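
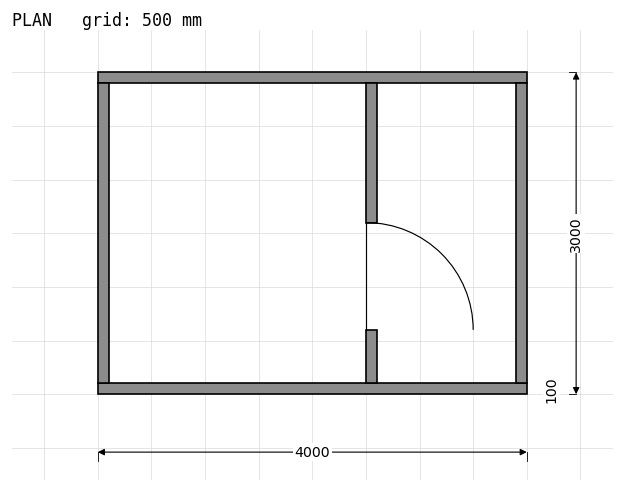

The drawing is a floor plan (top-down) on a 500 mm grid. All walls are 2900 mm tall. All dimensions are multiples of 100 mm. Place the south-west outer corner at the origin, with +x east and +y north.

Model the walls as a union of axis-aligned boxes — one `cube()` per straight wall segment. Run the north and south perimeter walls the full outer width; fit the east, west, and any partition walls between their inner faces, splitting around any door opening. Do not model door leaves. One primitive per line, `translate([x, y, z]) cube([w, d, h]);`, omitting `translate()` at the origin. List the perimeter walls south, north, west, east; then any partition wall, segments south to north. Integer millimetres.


cube([4000, 100, 2900]);
translate([0, 2900, 0]) cube([4000, 100, 2900]);
translate([0, 100, 0]) cube([100, 2800, 2900]);
translate([3900, 100, 0]) cube([100, 2800, 2900]);
translate([2500, 100, 0]) cube([100, 500, 2900]);
translate([2500, 1600, 0]) cube([100, 1300, 2900]);


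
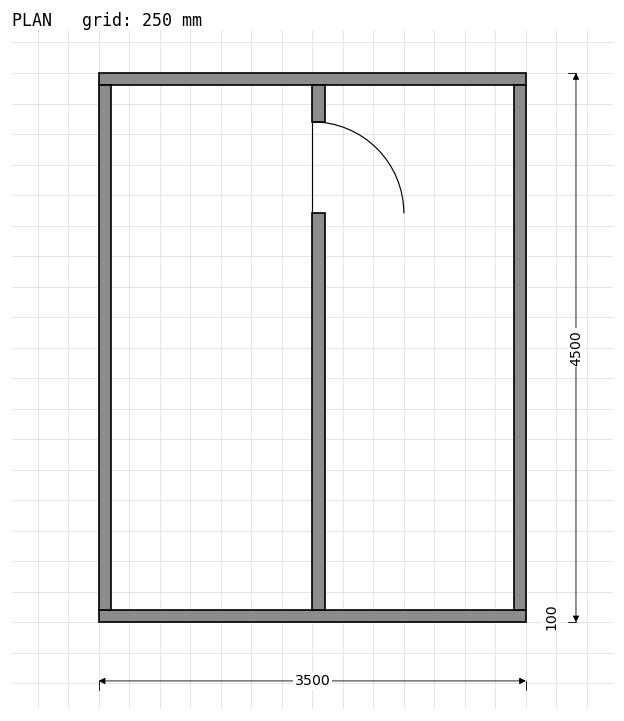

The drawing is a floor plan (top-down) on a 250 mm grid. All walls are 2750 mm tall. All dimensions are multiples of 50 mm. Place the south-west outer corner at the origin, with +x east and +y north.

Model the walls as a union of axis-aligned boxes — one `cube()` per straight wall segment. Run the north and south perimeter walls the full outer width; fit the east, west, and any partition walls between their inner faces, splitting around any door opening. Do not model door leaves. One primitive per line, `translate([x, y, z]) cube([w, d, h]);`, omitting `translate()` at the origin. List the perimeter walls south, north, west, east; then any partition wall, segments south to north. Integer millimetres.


cube([3500, 100, 2750]);
translate([0, 4400, 0]) cube([3500, 100, 2750]);
translate([0, 100, 0]) cube([100, 4300, 2750]);
translate([3400, 100, 0]) cube([100, 4300, 2750]);
translate([1750, 100, 0]) cube([100, 3250, 2750]);
translate([1750, 4100, 0]) cube([100, 300, 2750]);


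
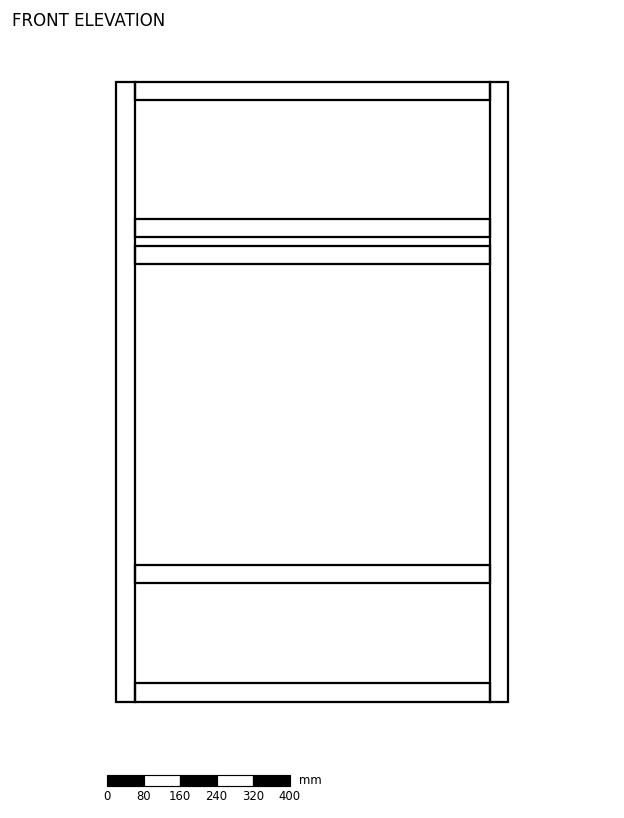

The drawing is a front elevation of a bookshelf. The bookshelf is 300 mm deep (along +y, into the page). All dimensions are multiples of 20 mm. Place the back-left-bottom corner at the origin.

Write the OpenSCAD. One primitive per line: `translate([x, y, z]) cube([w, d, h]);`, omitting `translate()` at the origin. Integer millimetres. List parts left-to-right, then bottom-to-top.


cube([40, 300, 1360]);
translate([40, 0, 0]) cube([780, 300, 40]);
translate([40, 0, 260]) cube([780, 300, 40]);
translate([40, 0, 960]) cube([780, 300, 40]);
translate([40, 0, 1020]) cube([780, 300, 40]);
translate([40, 0, 1320]) cube([780, 300, 40]);
translate([820, 0, 0]) cube([40, 300, 1360]);


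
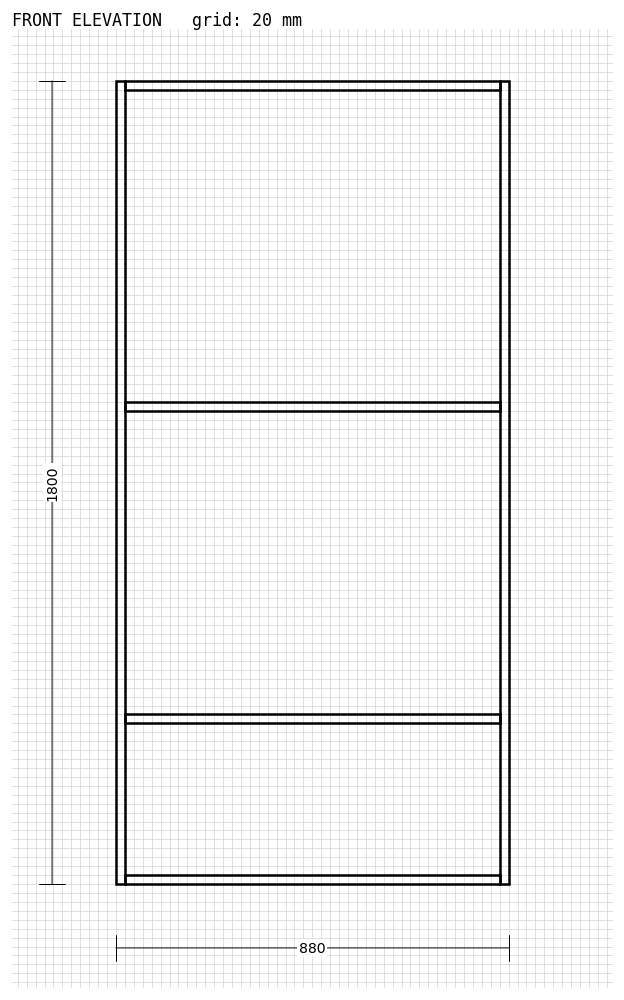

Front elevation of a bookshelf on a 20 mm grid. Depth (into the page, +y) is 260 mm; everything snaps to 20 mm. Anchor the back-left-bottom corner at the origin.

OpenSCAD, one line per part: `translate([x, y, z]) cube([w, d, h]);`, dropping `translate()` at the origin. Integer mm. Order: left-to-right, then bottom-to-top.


cube([20, 260, 1800]);
translate([20, 0, 0]) cube([840, 260, 20]);
translate([20, 0, 360]) cube([840, 260, 20]);
translate([20, 0, 1060]) cube([840, 260, 20]);
translate([20, 0, 1780]) cube([840, 260, 20]);
translate([860, 0, 0]) cube([20, 260, 1800]);


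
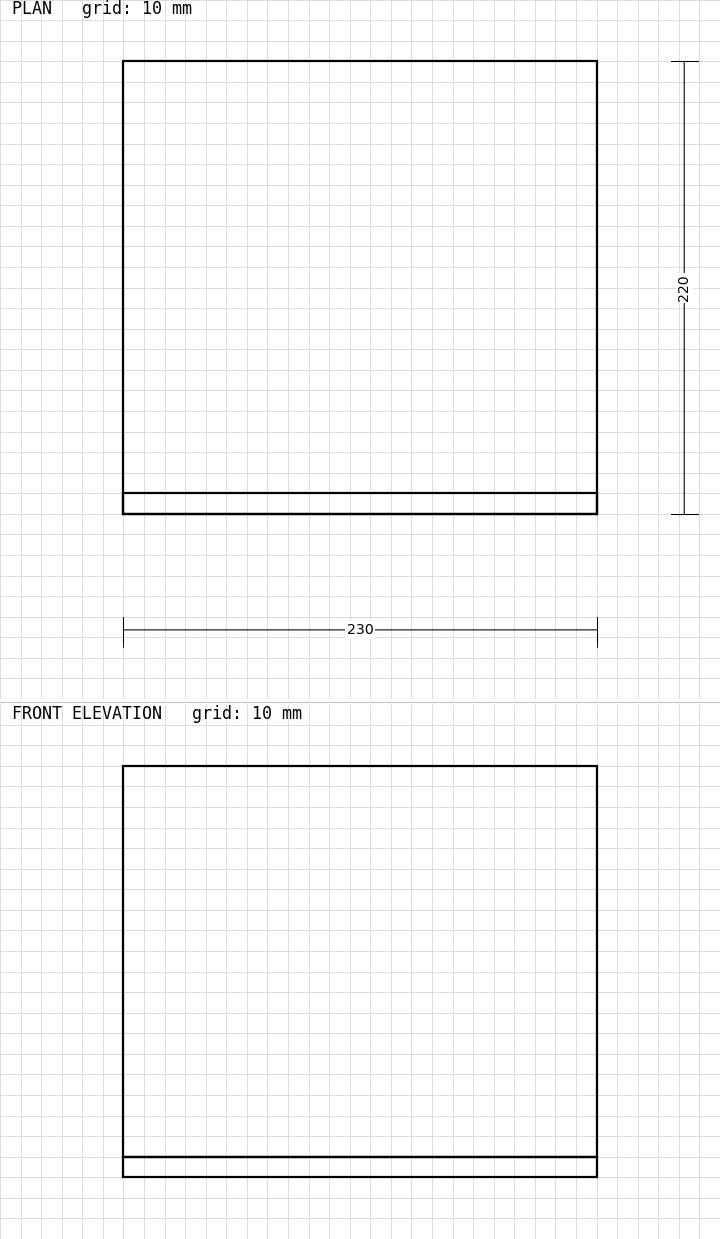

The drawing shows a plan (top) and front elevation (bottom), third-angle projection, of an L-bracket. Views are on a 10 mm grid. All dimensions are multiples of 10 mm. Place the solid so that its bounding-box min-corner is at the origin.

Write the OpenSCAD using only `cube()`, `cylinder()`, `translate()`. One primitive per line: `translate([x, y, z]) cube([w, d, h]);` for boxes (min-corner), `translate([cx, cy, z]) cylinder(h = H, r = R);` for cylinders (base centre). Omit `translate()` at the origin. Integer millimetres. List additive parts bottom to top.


cube([230, 220, 10]);
translate([0, 0, 10]) cube([230, 10, 190]);


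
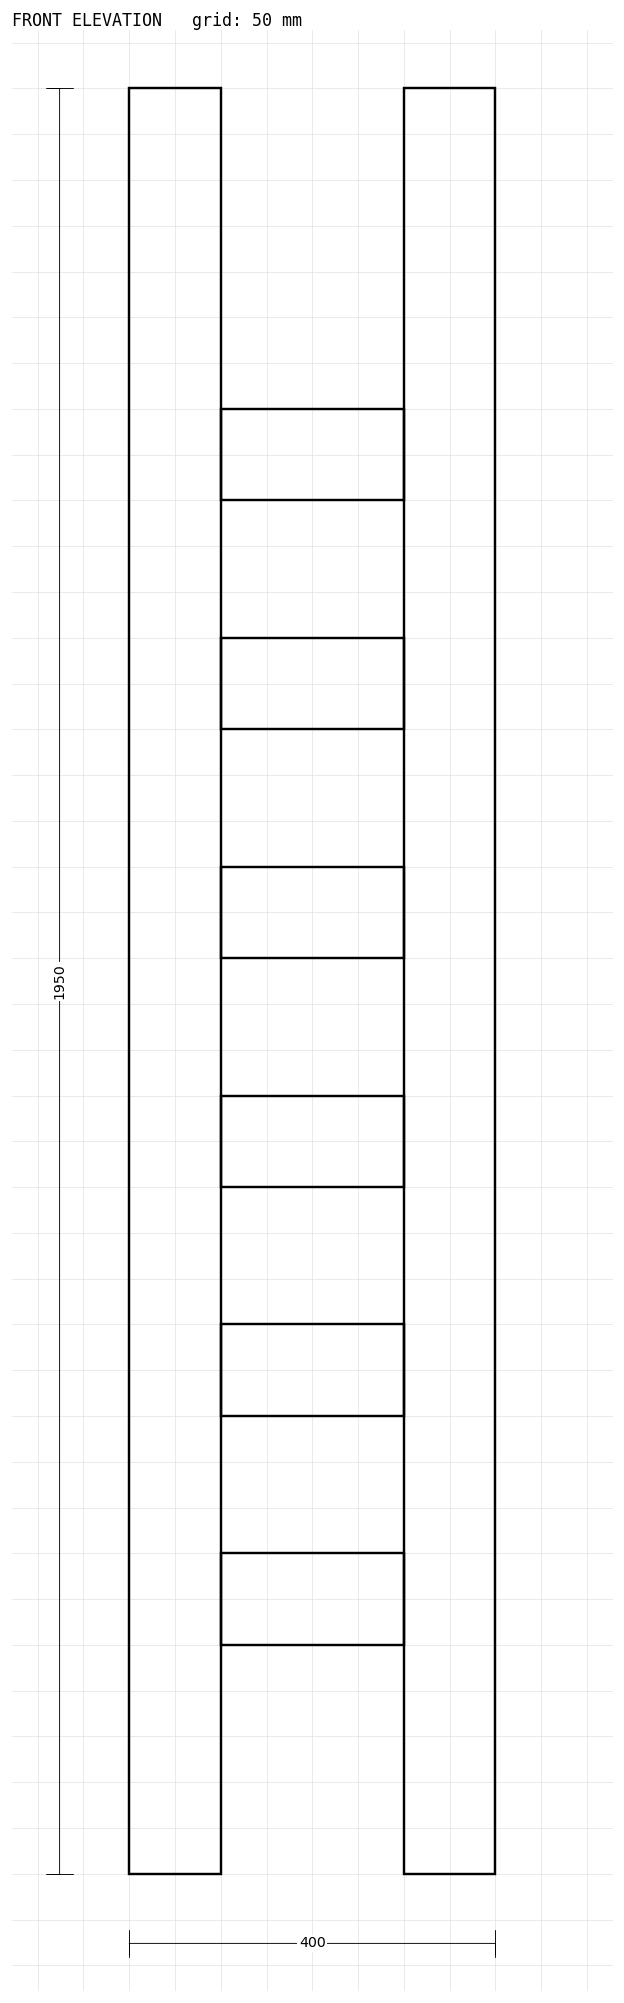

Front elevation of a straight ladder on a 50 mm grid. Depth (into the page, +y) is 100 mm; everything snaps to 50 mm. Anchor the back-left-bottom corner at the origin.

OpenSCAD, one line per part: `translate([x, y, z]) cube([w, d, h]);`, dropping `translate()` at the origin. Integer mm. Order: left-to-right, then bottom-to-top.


cube([100, 100, 1950]);
translate([100, 0, 250]) cube([200, 100, 100]);
translate([100, 0, 500]) cube([200, 100, 100]);
translate([100, 0, 750]) cube([200, 100, 100]);
translate([100, 0, 1000]) cube([200, 100, 100]);
translate([100, 0, 1250]) cube([200, 100, 100]);
translate([100, 0, 1500]) cube([200, 100, 100]);
translate([300, 0, 0]) cube([100, 100, 1950]);


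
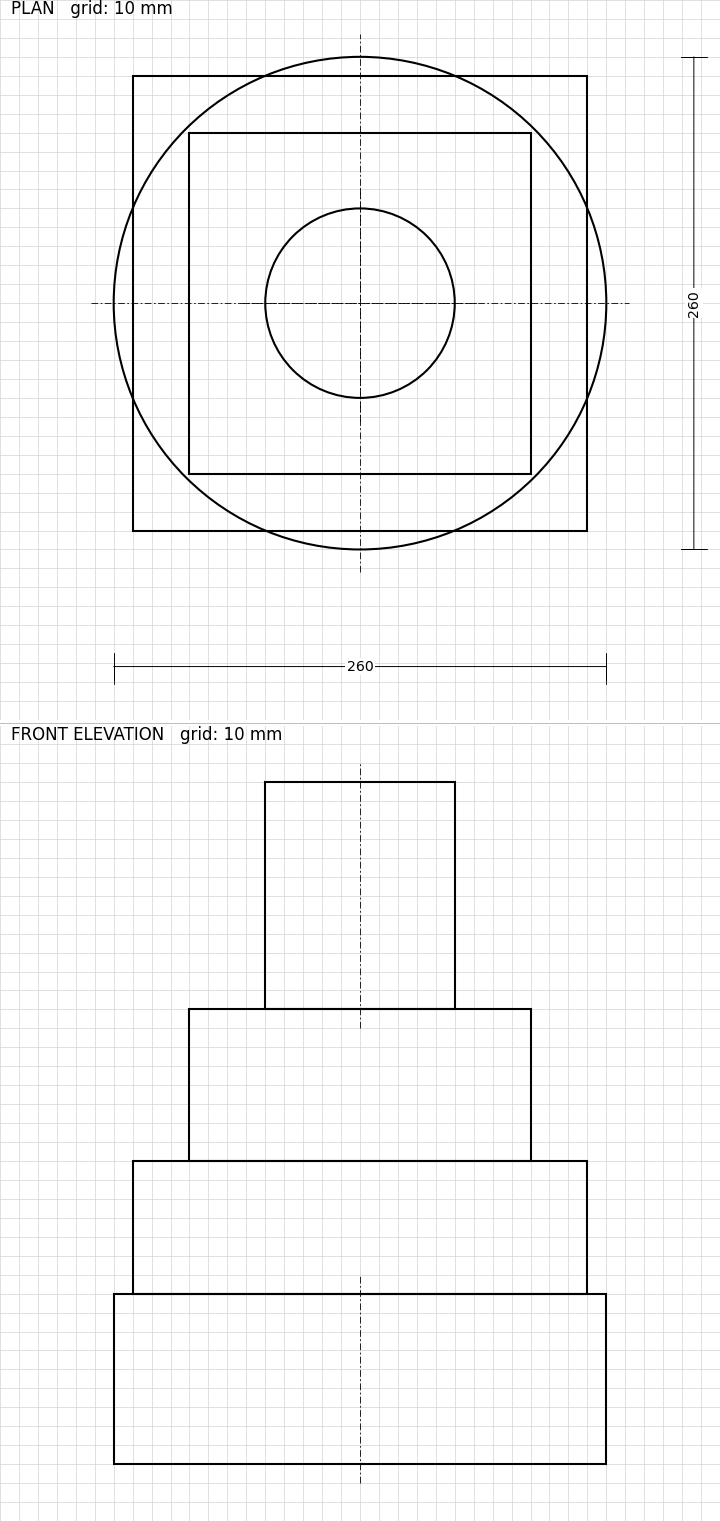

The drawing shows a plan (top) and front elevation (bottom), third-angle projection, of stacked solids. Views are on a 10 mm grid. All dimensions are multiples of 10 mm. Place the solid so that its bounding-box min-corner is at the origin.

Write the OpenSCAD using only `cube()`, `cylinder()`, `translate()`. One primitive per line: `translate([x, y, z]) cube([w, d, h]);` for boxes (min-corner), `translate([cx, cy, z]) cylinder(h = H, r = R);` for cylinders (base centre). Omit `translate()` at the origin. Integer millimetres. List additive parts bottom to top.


translate([130, 130, 0]) cylinder(h = 90, r = 130);
translate([10, 10, 90]) cube([240, 240, 70]);
translate([40, 40, 160]) cube([180, 180, 80]);
translate([130, 130, 240]) cylinder(h = 120, r = 50);


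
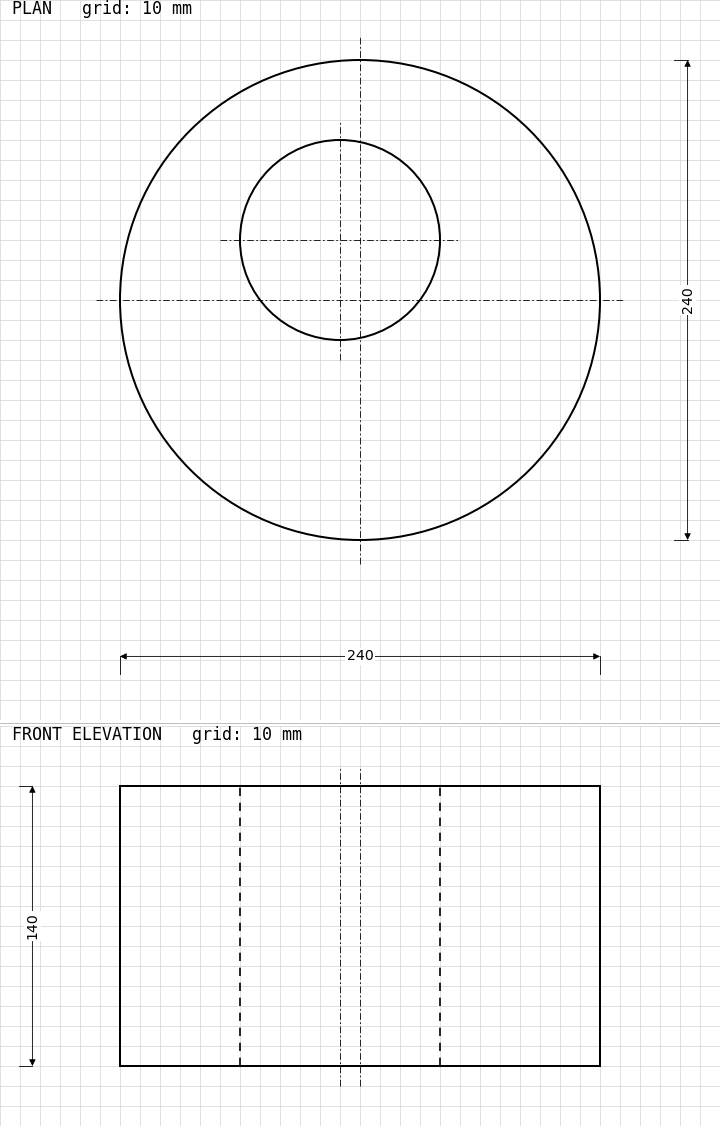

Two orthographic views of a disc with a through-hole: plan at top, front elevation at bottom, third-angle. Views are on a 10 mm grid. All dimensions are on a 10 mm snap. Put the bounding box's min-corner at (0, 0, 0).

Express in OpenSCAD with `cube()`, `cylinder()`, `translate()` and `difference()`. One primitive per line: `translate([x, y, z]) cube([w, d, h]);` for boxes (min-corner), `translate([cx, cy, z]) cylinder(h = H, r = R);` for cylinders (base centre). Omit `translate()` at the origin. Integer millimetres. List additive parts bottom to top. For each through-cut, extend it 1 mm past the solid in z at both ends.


difference() {
  translate([120, 120, 0]) cylinder(h = 140, r = 120);
  translate([110, 150, -1]) cylinder(h = 142, r = 50);
}


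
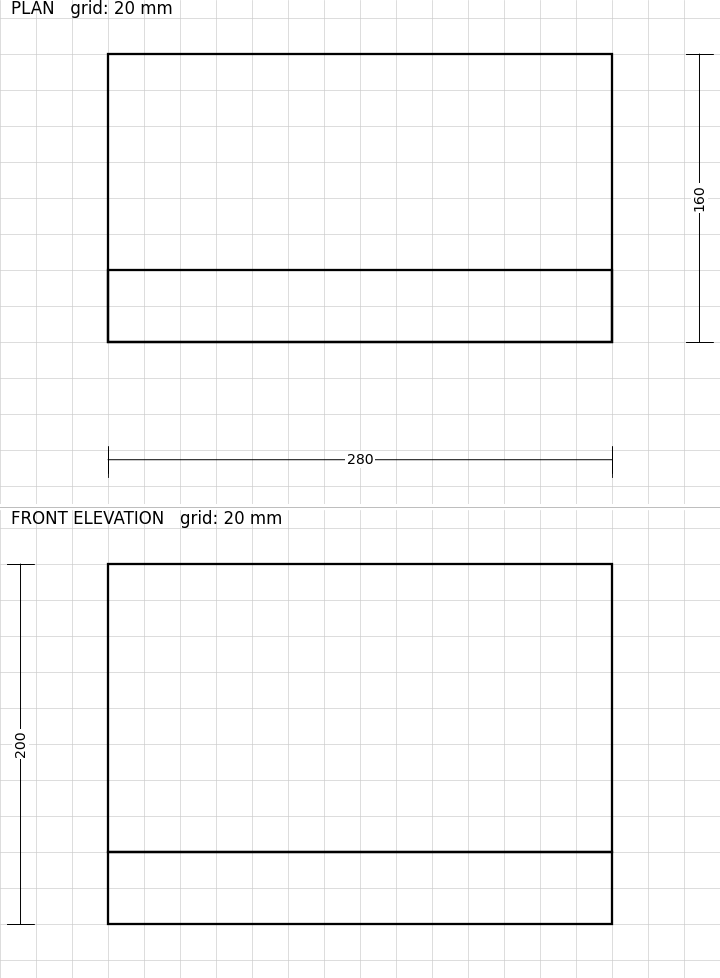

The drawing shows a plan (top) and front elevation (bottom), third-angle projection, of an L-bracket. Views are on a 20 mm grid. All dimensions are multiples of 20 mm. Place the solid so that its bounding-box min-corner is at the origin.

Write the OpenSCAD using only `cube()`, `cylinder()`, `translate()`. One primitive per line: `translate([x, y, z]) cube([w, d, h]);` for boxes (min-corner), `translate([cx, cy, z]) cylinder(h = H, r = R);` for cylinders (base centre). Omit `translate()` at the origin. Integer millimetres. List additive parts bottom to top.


cube([280, 160, 40]);
translate([0, 0, 40]) cube([280, 40, 160]);


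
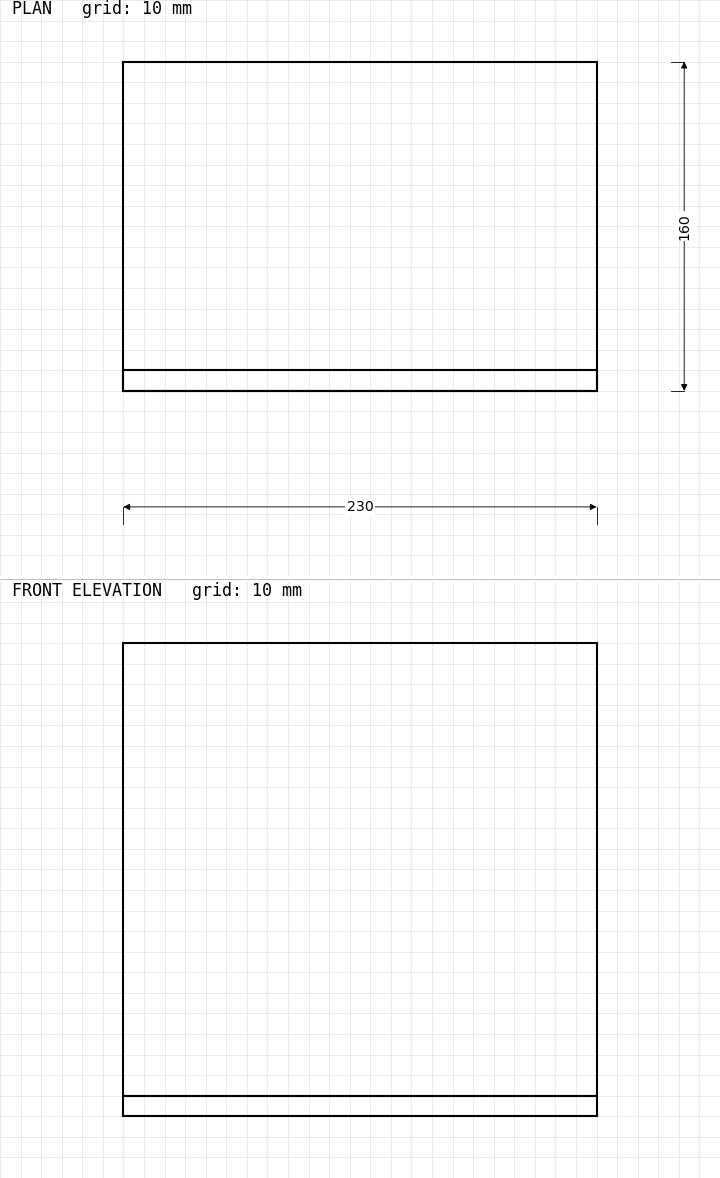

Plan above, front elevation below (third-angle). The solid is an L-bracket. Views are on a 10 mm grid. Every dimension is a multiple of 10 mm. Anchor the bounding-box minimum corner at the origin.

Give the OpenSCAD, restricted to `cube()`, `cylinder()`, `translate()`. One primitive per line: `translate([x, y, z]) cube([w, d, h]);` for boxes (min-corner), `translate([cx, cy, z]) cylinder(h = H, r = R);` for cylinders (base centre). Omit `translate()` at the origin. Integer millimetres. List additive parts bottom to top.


cube([230, 160, 10]);
translate([0, 0, 10]) cube([230, 10, 220]);


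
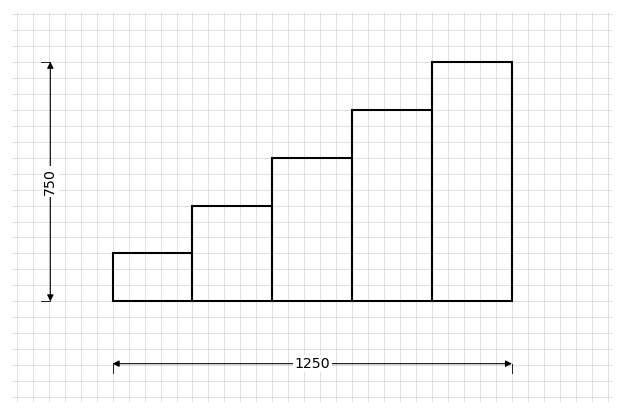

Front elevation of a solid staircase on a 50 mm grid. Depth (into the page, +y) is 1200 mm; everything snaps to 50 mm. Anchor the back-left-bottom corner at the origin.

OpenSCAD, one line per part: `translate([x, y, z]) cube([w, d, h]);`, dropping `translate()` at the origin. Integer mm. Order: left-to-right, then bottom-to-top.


cube([250, 1200, 150]);
translate([250, 0, 0]) cube([250, 1200, 300]);
translate([500, 0, 0]) cube([250, 1200, 450]);
translate([750, 0, 0]) cube([250, 1200, 600]);
translate([1000, 0, 0]) cube([250, 1200, 750]);


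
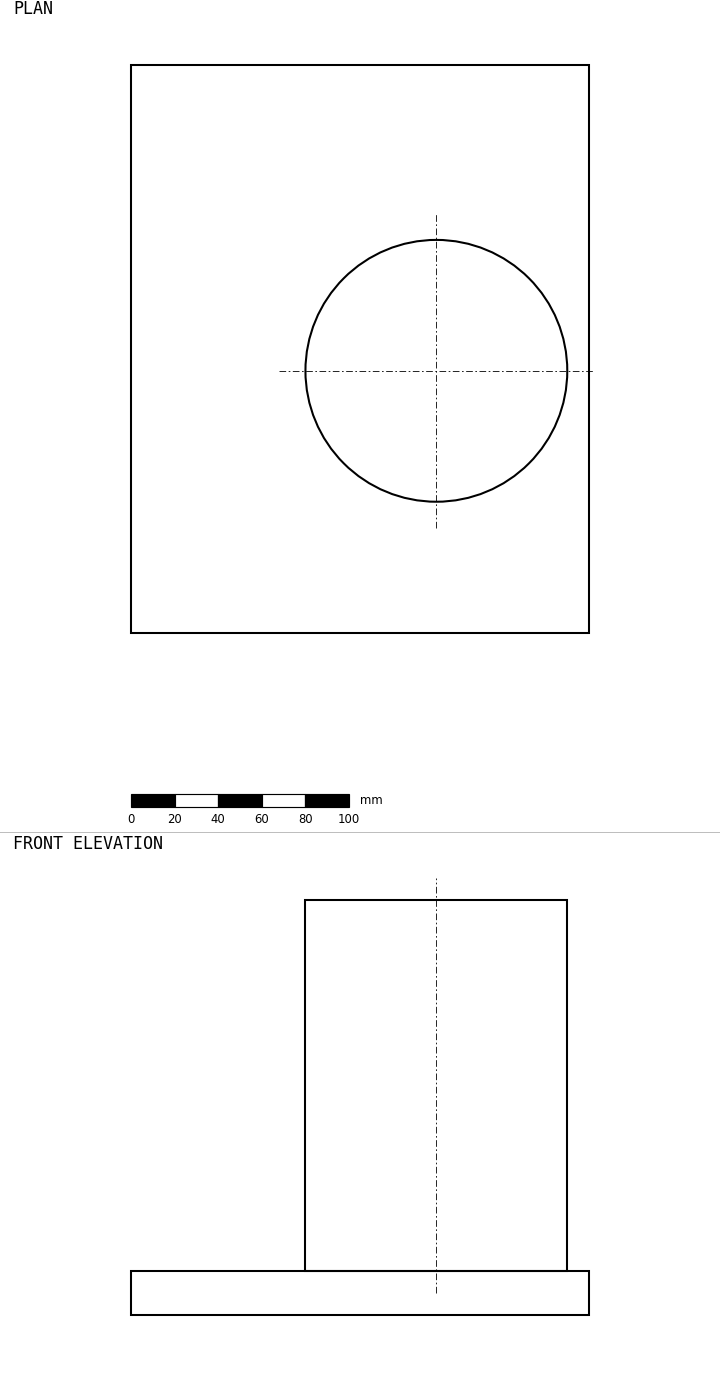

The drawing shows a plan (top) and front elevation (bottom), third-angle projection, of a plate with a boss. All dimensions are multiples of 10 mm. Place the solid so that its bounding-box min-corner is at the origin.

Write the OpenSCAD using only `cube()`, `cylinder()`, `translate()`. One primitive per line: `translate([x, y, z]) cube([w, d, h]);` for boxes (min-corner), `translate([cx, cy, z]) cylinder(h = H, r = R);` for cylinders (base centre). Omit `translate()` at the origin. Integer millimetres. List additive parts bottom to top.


cube([210, 260, 20]);
translate([140, 120, 20]) cylinder(h = 170, r = 60);


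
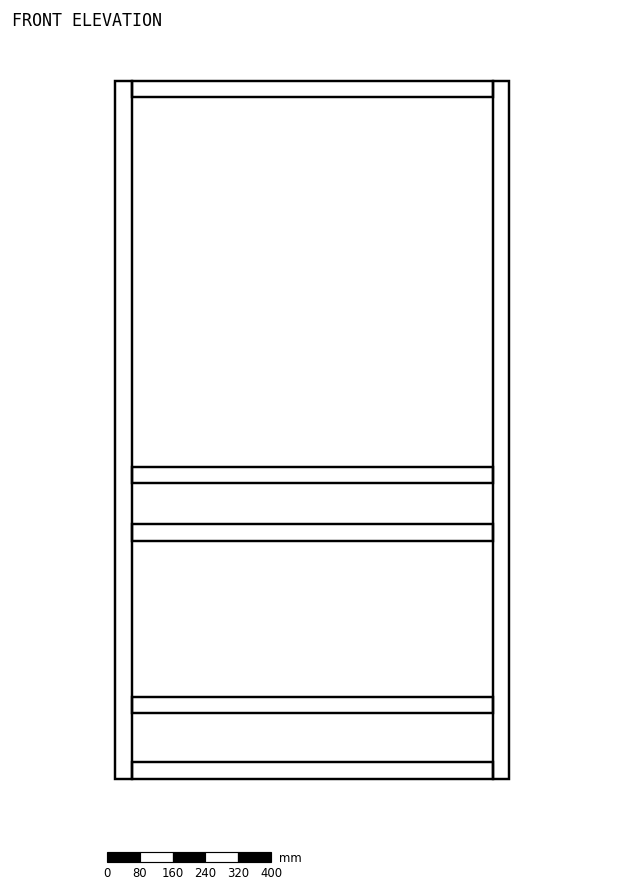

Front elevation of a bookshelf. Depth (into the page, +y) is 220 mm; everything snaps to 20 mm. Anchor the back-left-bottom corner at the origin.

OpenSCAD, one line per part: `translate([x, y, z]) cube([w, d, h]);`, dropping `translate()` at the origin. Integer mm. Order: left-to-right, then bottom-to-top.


cube([40, 220, 1700]);
translate([40, 0, 0]) cube([880, 220, 40]);
translate([40, 0, 160]) cube([880, 220, 40]);
translate([40, 0, 580]) cube([880, 220, 40]);
translate([40, 0, 720]) cube([880, 220, 40]);
translate([40, 0, 1660]) cube([880, 220, 40]);
translate([920, 0, 0]) cube([40, 220, 1700]);


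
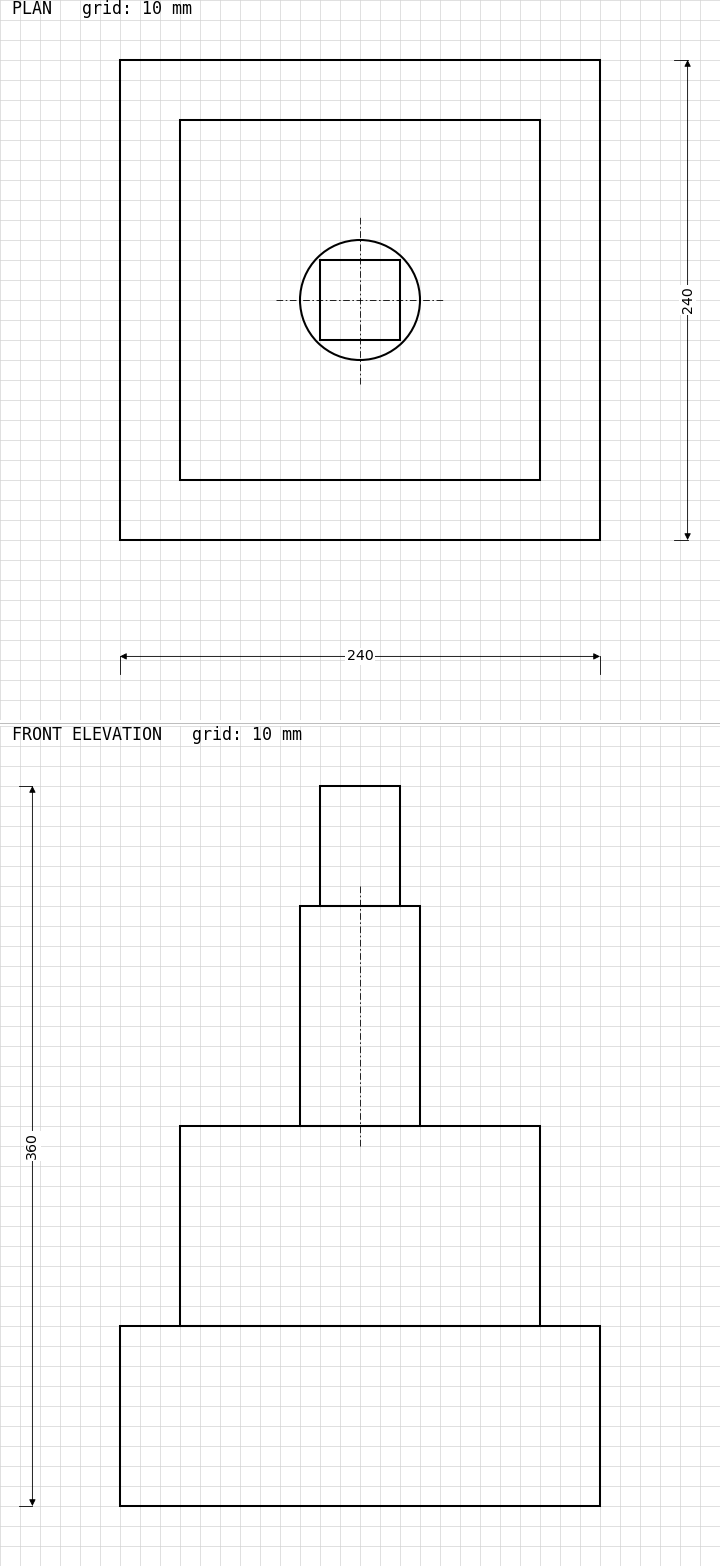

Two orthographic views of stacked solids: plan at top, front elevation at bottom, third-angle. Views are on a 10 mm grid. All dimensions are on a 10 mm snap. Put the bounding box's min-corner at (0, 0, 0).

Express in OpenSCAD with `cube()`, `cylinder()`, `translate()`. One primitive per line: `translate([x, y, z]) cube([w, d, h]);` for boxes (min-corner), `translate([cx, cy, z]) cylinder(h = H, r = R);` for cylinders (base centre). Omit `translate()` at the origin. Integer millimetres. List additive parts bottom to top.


cube([240, 240, 90]);
translate([30, 30, 90]) cube([180, 180, 100]);
translate([120, 120, 190]) cylinder(h = 110, r = 30);
translate([100, 100, 300]) cube([40, 40, 60]);


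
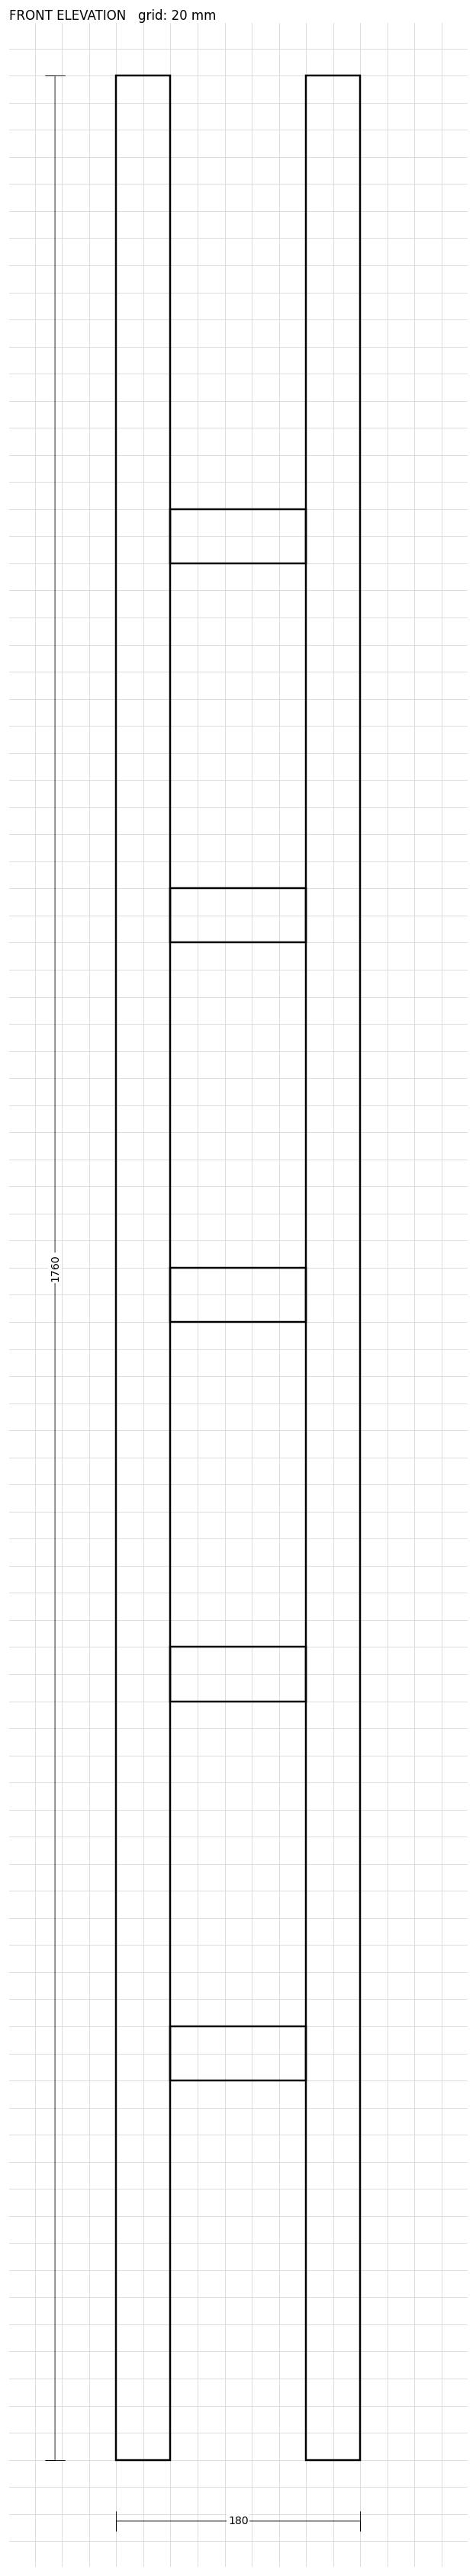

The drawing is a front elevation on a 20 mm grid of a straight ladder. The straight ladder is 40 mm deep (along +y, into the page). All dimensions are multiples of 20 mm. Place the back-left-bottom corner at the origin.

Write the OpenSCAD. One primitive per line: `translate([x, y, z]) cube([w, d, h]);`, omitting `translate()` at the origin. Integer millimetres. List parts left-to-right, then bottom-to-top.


cube([40, 40, 1760]);
translate([40, 0, 280]) cube([100, 40, 40]);
translate([40, 0, 560]) cube([100, 40, 40]);
translate([40, 0, 840]) cube([100, 40, 40]);
translate([40, 0, 1120]) cube([100, 40, 40]);
translate([40, 0, 1400]) cube([100, 40, 40]);
translate([140, 0, 0]) cube([40, 40, 1760]);


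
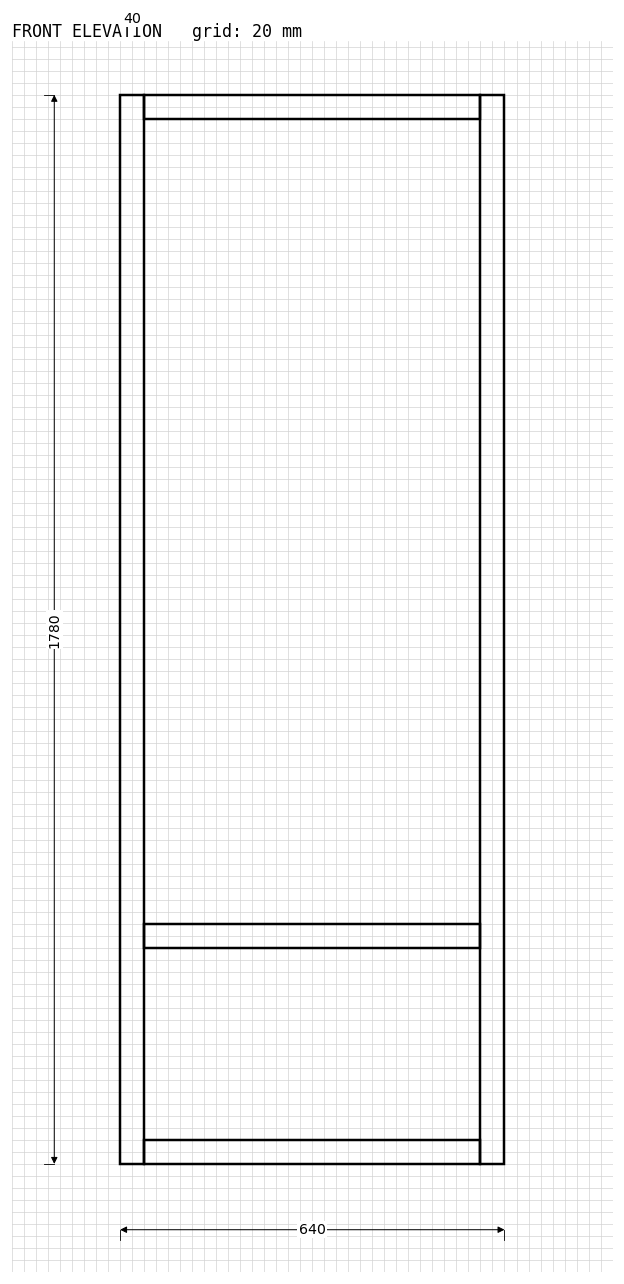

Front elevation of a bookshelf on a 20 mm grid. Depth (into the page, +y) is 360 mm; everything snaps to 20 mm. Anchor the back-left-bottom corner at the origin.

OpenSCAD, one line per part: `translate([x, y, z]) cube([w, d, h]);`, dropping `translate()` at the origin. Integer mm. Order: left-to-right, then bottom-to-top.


cube([40, 360, 1780]);
translate([40, 0, 0]) cube([560, 360, 40]);
translate([40, 0, 360]) cube([560, 360, 40]);
translate([40, 0, 1740]) cube([560, 360, 40]);
translate([600, 0, 0]) cube([40, 360, 1780]);


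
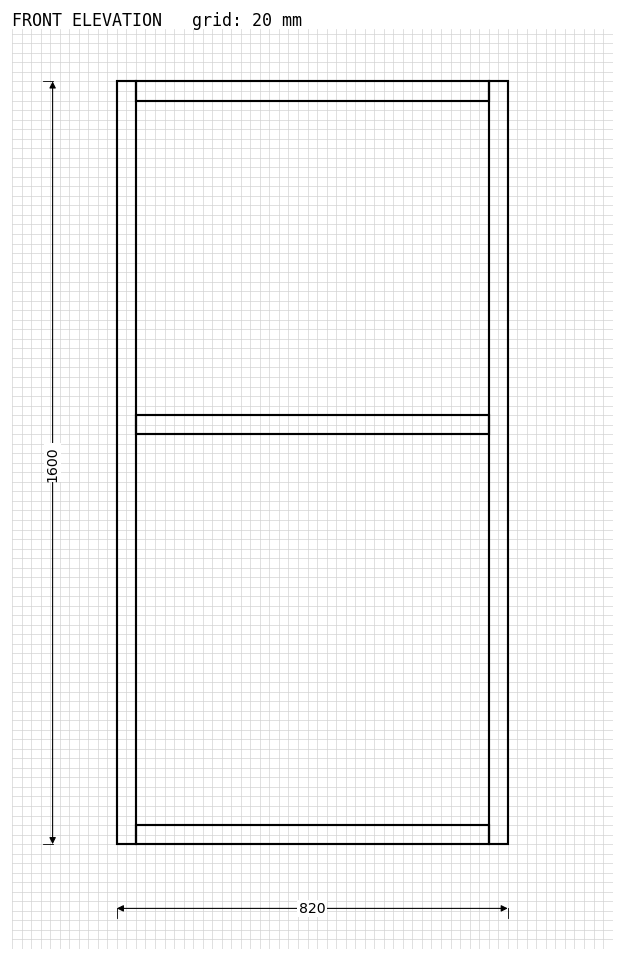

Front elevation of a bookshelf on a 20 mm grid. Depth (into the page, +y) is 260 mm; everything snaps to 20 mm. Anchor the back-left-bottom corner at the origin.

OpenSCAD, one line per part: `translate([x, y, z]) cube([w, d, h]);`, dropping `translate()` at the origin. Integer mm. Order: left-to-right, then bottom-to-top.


cube([40, 260, 1600]);
translate([40, 0, 0]) cube([740, 260, 40]);
translate([40, 0, 860]) cube([740, 260, 40]);
translate([40, 0, 1560]) cube([740, 260, 40]);
translate([780, 0, 0]) cube([40, 260, 1600]);


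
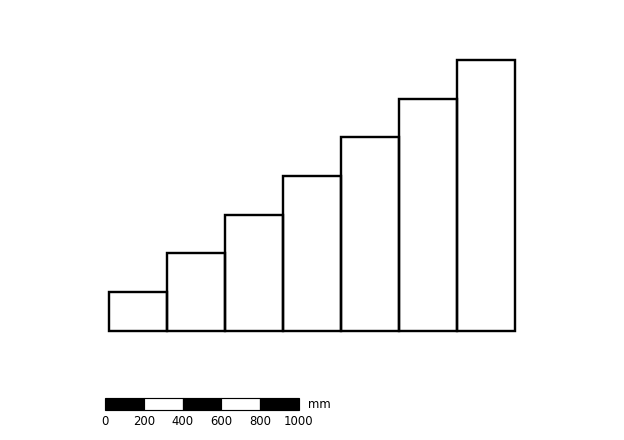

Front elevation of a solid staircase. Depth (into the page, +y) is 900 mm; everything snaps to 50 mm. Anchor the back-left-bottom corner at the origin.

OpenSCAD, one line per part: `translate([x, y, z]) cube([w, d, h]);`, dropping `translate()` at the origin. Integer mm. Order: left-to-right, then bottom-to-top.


cube([300, 900, 200]);
translate([300, 0, 0]) cube([300, 900, 400]);
translate([600, 0, 0]) cube([300, 900, 600]);
translate([900, 0, 0]) cube([300, 900, 800]);
translate([1200, 0, 0]) cube([300, 900, 1000]);
translate([1500, 0, 0]) cube([300, 900, 1200]);
translate([1800, 0, 0]) cube([300, 900, 1400]);


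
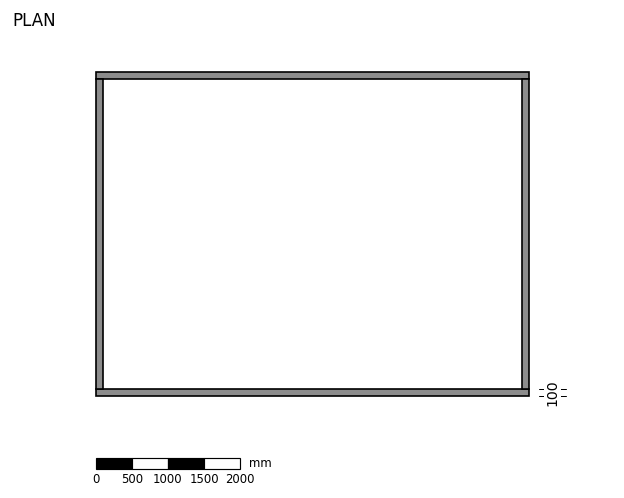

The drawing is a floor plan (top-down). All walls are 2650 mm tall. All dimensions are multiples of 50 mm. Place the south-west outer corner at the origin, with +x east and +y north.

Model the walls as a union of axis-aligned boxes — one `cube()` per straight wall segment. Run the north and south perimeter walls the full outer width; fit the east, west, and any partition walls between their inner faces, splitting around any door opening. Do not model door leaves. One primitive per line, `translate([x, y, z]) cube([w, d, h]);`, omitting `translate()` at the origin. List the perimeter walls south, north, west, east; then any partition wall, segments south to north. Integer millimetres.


cube([6000, 100, 2650]);
translate([0, 4400, 0]) cube([6000, 100, 2650]);
translate([0, 100, 0]) cube([100, 4300, 2650]);
translate([5900, 100, 0]) cube([100, 4300, 2650]);


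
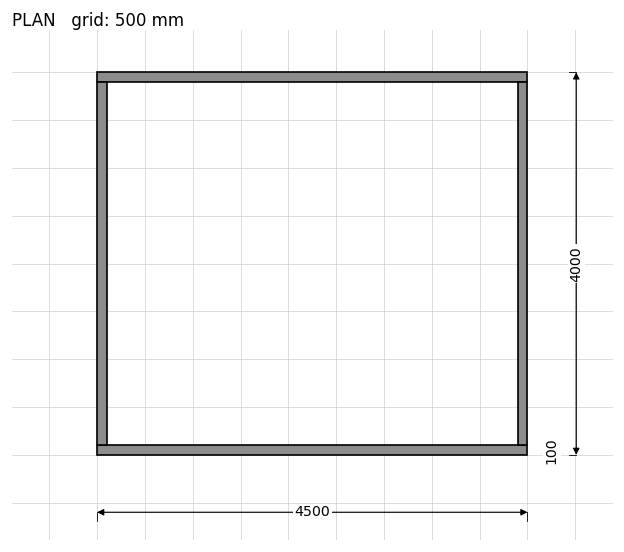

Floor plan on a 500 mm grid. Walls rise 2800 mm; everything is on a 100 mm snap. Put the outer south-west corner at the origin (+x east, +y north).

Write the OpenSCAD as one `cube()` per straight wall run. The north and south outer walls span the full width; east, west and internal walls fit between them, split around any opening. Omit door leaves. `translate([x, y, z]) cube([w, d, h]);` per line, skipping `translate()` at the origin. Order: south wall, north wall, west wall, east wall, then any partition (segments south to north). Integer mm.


cube([4500, 100, 2800]);
translate([0, 3900, 0]) cube([4500, 100, 2800]);
translate([0, 100, 0]) cube([100, 3800, 2800]);
translate([4400, 100, 0]) cube([100, 3800, 2800]);


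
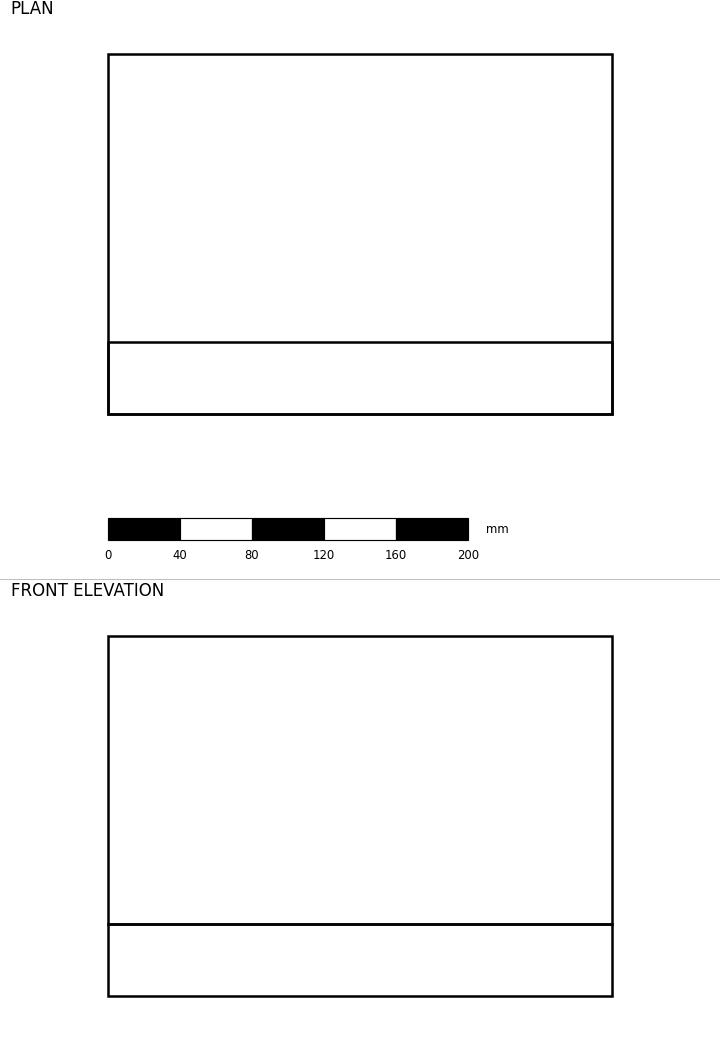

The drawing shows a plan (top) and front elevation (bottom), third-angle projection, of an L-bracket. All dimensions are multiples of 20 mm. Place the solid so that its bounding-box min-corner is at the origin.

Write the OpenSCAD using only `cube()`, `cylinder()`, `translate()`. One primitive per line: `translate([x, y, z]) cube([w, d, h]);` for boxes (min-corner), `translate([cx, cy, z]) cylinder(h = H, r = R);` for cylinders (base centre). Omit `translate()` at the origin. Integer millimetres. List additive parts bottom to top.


cube([280, 200, 40]);
translate([0, 0, 40]) cube([280, 40, 160]);


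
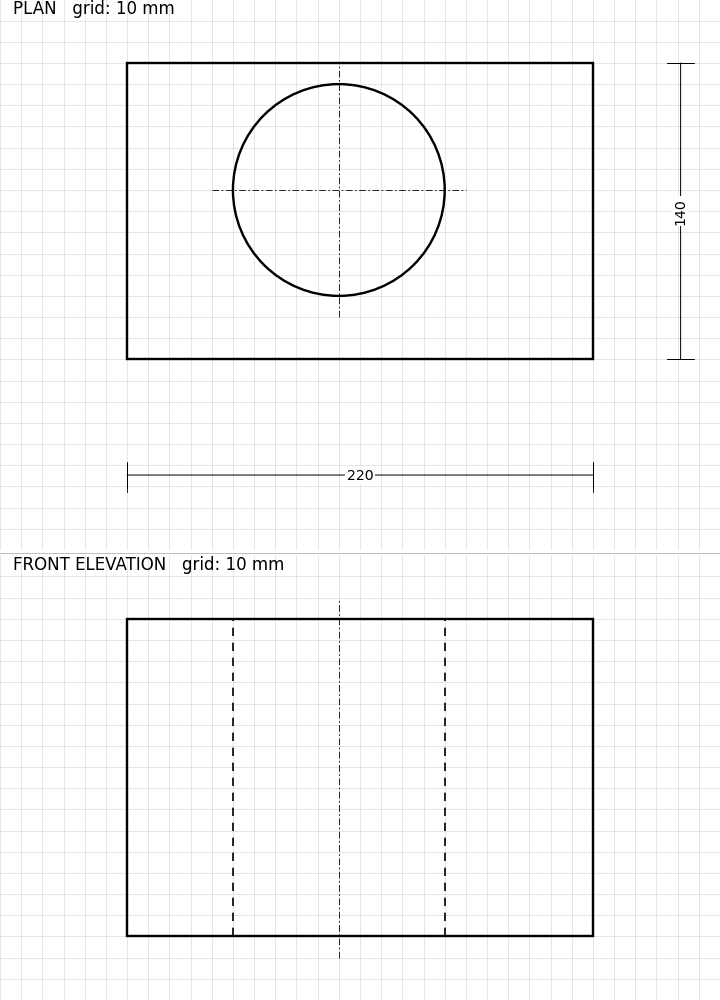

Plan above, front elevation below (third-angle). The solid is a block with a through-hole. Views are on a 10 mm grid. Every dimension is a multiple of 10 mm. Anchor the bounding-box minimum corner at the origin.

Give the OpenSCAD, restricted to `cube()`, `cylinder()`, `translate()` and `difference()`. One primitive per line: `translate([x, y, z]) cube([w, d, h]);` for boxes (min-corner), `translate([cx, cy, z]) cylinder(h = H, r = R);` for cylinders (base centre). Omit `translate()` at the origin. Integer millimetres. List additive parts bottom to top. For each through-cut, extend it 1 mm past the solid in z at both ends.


difference() {
  cube([220, 140, 150]);
  translate([100, 80, -1]) cylinder(h = 152, r = 50);
}


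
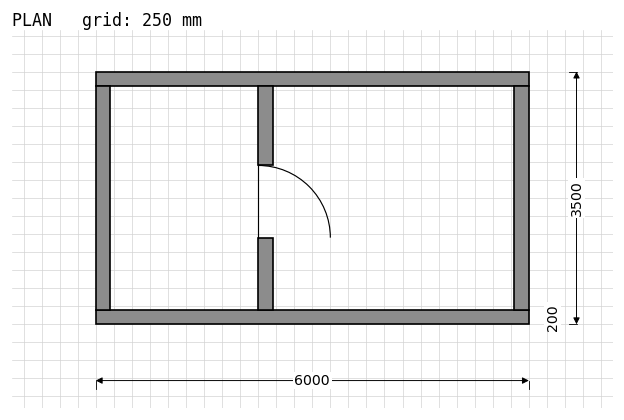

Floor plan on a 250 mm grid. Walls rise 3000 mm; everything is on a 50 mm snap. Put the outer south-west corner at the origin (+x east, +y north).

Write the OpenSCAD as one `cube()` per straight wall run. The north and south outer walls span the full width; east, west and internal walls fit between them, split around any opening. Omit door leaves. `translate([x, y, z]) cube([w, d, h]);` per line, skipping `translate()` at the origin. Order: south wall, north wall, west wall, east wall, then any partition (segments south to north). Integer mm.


cube([6000, 200, 3000]);
translate([0, 3300, 0]) cube([6000, 200, 3000]);
translate([0, 200, 0]) cube([200, 3100, 3000]);
translate([5800, 200, 0]) cube([200, 3100, 3000]);
translate([2250, 200, 0]) cube([200, 1000, 3000]);
translate([2250, 2200, 0]) cube([200, 1100, 3000]);


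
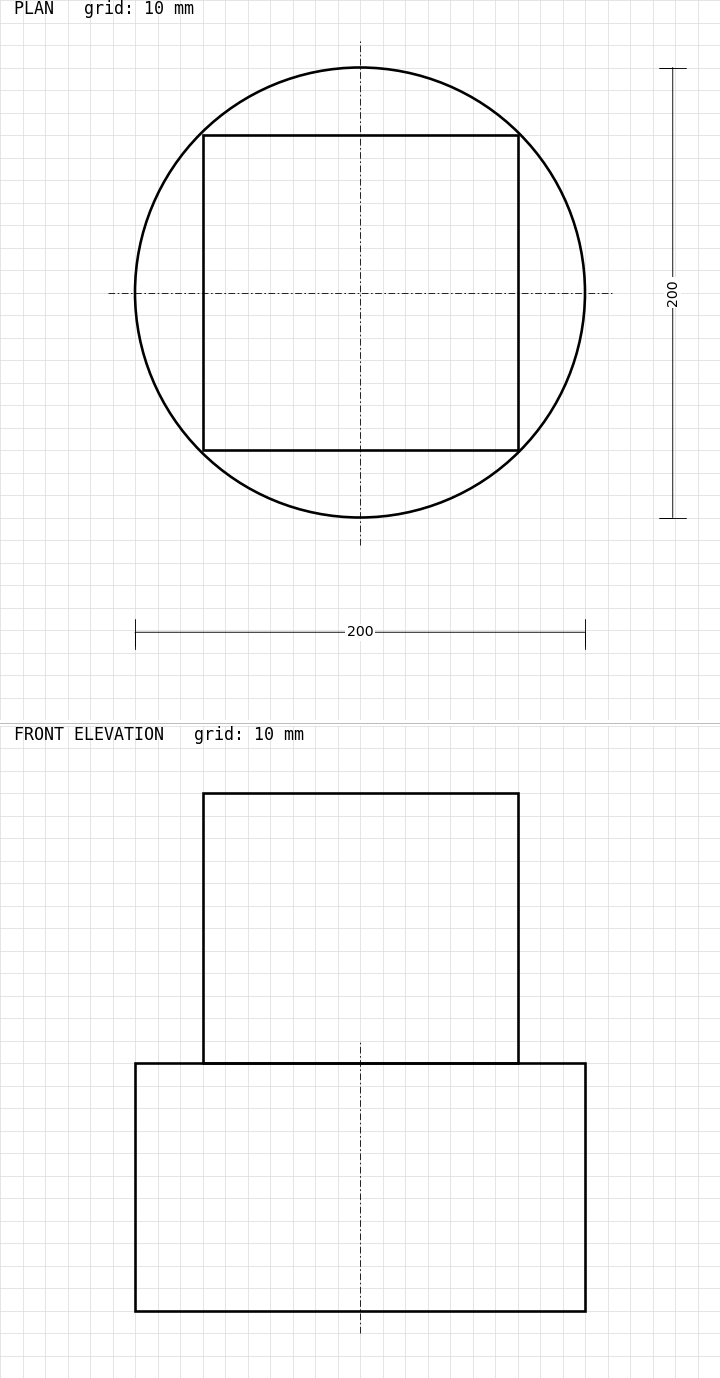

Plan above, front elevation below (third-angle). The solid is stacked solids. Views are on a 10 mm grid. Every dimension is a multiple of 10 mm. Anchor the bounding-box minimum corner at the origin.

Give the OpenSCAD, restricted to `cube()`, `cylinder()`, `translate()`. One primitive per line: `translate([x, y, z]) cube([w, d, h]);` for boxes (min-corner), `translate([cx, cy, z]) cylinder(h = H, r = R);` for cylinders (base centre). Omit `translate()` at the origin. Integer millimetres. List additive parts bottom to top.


translate([100, 100, 0]) cylinder(h = 110, r = 100);
translate([30, 30, 110]) cube([140, 140, 120]);


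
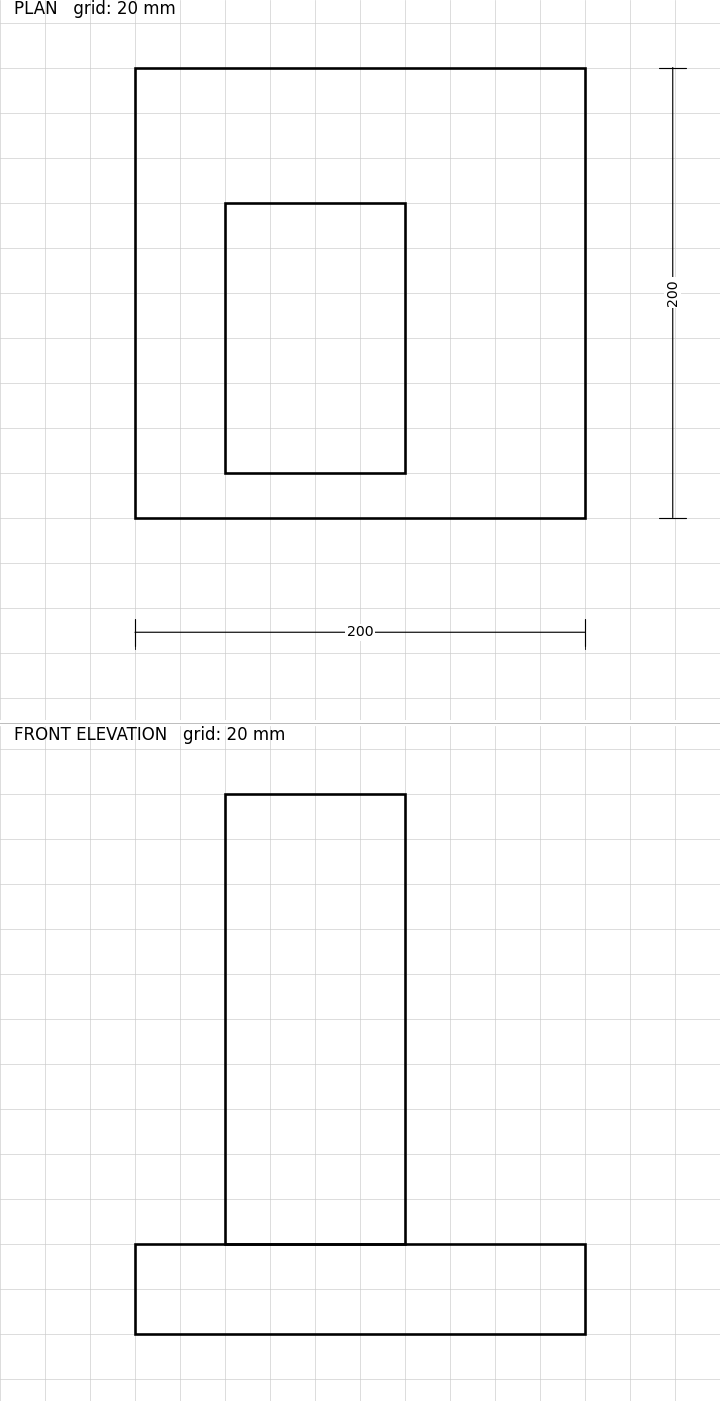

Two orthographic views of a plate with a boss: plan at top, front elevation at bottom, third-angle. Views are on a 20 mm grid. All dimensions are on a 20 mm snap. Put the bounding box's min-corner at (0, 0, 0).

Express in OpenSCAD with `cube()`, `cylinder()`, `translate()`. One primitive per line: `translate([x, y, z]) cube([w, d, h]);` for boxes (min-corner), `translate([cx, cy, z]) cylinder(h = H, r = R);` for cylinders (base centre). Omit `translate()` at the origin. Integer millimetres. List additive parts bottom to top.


cube([200, 200, 40]);
translate([40, 20, 40]) cube([80, 120, 200]);


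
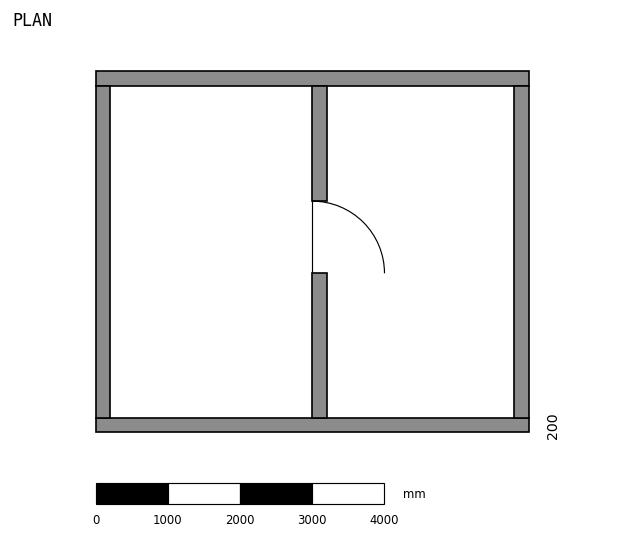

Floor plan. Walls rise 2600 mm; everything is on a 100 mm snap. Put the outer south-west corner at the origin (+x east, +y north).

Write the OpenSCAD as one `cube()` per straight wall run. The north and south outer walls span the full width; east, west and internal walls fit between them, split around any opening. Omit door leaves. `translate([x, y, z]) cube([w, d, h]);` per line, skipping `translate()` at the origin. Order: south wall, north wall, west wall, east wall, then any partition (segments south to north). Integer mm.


cube([6000, 200, 2600]);
translate([0, 4800, 0]) cube([6000, 200, 2600]);
translate([0, 200, 0]) cube([200, 4600, 2600]);
translate([5800, 200, 0]) cube([200, 4600, 2600]);
translate([3000, 200, 0]) cube([200, 2000, 2600]);
translate([3000, 3200, 0]) cube([200, 1600, 2600]);


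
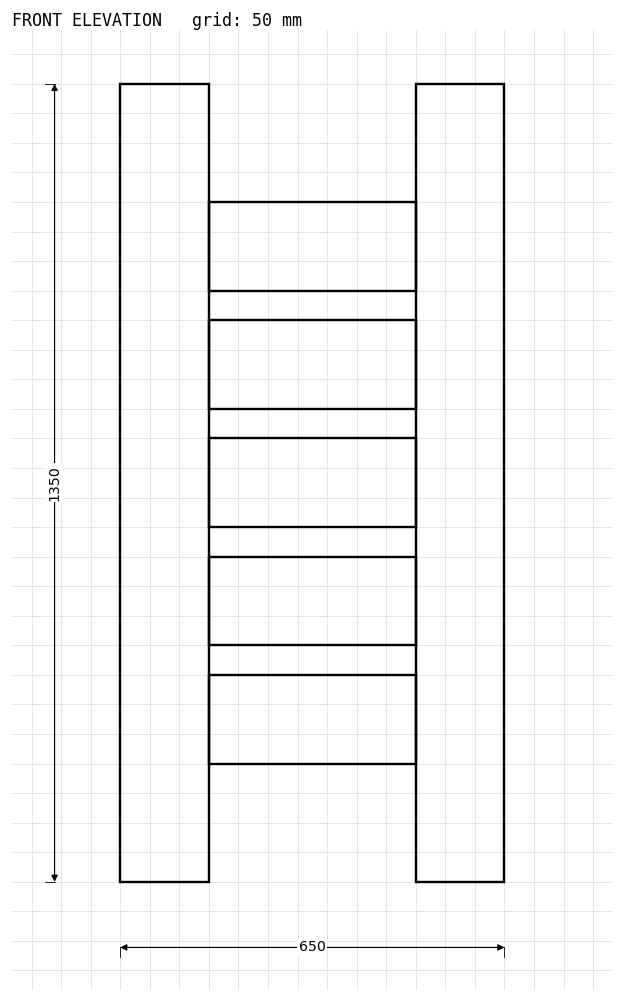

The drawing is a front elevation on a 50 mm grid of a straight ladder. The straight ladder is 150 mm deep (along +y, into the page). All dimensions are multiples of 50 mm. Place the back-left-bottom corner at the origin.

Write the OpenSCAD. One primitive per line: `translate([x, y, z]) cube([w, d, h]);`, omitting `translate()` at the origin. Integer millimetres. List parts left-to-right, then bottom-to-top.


cube([150, 150, 1350]);
translate([150, 0, 200]) cube([350, 150, 150]);
translate([150, 0, 400]) cube([350, 150, 150]);
translate([150, 0, 600]) cube([350, 150, 150]);
translate([150, 0, 800]) cube([350, 150, 150]);
translate([150, 0, 1000]) cube([350, 150, 150]);
translate([500, 0, 0]) cube([150, 150, 1350]);


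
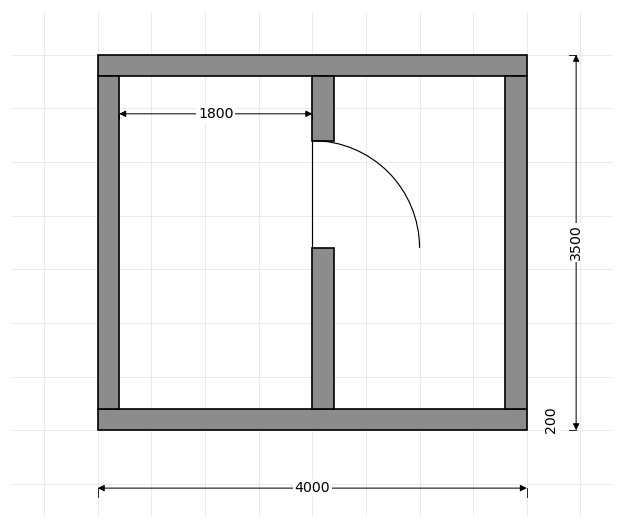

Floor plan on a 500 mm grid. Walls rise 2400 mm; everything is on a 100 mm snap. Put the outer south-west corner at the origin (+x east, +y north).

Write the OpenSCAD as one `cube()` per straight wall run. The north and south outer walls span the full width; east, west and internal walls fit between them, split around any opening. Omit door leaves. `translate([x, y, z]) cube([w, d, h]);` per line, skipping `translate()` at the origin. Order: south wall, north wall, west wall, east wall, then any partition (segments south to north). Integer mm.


cube([4000, 200, 2400]);
translate([0, 3300, 0]) cube([4000, 200, 2400]);
translate([0, 200, 0]) cube([200, 3100, 2400]);
translate([3800, 200, 0]) cube([200, 3100, 2400]);
translate([2000, 200, 0]) cube([200, 1500, 2400]);
translate([2000, 2700, 0]) cube([200, 600, 2400]);


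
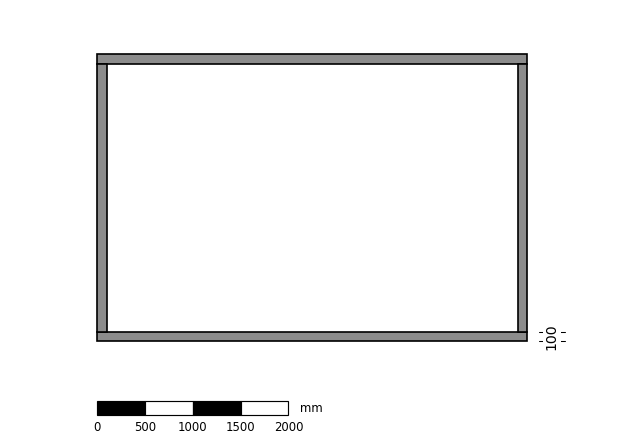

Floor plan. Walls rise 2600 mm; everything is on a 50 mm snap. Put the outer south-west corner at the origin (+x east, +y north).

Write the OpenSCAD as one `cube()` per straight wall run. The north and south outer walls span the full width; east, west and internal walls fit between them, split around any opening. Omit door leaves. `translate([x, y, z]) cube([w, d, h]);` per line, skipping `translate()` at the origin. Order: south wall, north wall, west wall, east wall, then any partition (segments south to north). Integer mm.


cube([4500, 100, 2600]);
translate([0, 2900, 0]) cube([4500, 100, 2600]);
translate([0, 100, 0]) cube([100, 2800, 2600]);
translate([4400, 100, 0]) cube([100, 2800, 2600]);


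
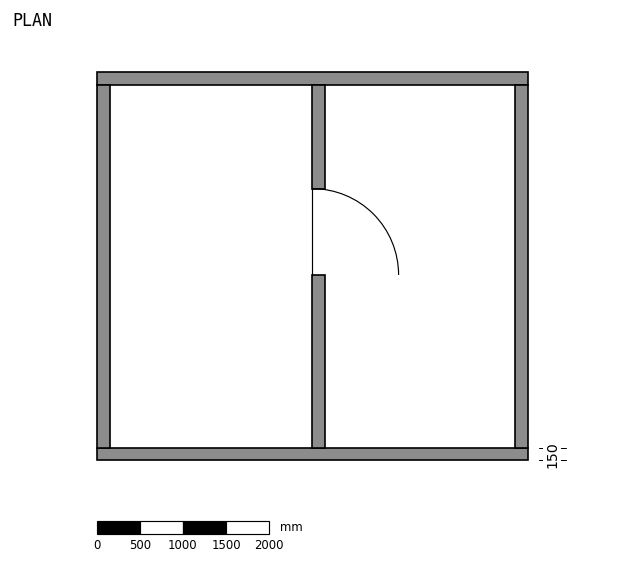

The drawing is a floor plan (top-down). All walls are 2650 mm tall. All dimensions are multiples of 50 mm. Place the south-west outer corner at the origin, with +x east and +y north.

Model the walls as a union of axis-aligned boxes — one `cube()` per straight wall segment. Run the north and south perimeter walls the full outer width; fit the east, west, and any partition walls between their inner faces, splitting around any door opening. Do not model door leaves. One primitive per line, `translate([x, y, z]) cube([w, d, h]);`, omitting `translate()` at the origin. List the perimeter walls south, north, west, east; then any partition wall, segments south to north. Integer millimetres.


cube([5000, 150, 2650]);
translate([0, 4350, 0]) cube([5000, 150, 2650]);
translate([0, 150, 0]) cube([150, 4200, 2650]);
translate([4850, 150, 0]) cube([150, 4200, 2650]);
translate([2500, 150, 0]) cube([150, 2000, 2650]);
translate([2500, 3150, 0]) cube([150, 1200, 2650]);


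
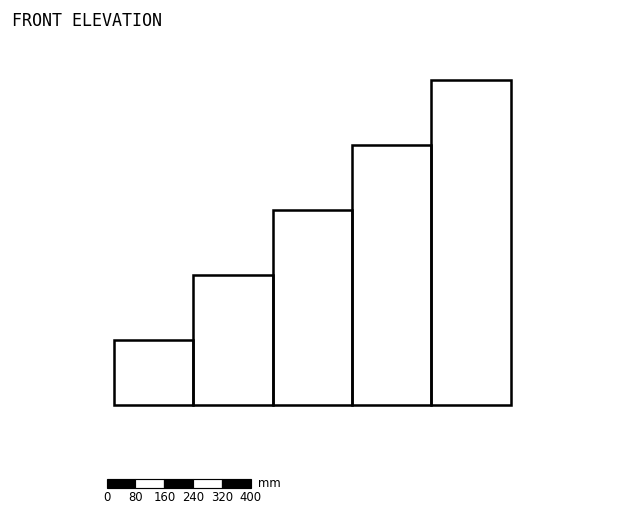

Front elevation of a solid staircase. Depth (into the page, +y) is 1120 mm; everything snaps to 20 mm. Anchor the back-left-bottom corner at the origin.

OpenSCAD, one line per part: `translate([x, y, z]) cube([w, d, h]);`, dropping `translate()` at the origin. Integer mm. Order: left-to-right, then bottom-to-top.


cube([220, 1120, 180]);
translate([220, 0, 0]) cube([220, 1120, 360]);
translate([440, 0, 0]) cube([220, 1120, 540]);
translate([660, 0, 0]) cube([220, 1120, 720]);
translate([880, 0, 0]) cube([220, 1120, 900]);


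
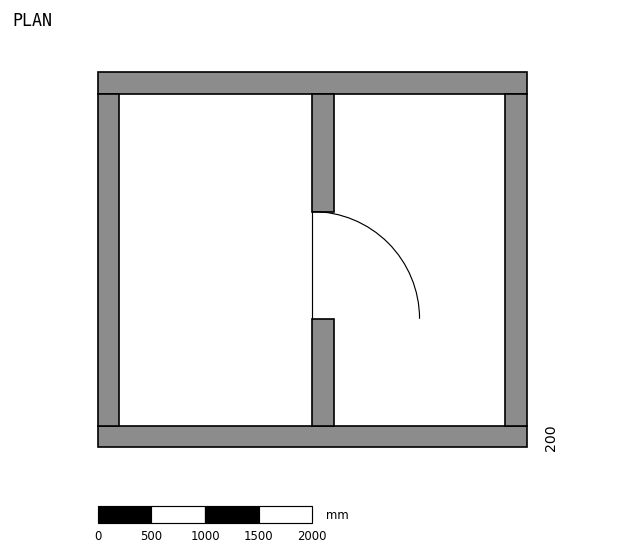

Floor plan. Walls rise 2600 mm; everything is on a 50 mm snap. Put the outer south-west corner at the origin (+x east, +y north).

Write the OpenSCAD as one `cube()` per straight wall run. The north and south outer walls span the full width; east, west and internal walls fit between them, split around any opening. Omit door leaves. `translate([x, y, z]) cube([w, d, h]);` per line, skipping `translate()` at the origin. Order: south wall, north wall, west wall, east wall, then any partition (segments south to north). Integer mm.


cube([4000, 200, 2600]);
translate([0, 3300, 0]) cube([4000, 200, 2600]);
translate([0, 200, 0]) cube([200, 3100, 2600]);
translate([3800, 200, 0]) cube([200, 3100, 2600]);
translate([2000, 200, 0]) cube([200, 1000, 2600]);
translate([2000, 2200, 0]) cube([200, 1100, 2600]);


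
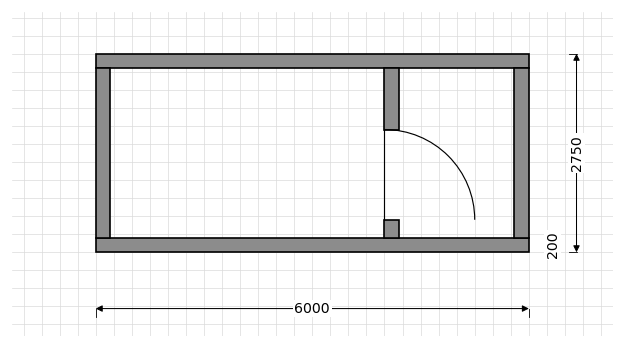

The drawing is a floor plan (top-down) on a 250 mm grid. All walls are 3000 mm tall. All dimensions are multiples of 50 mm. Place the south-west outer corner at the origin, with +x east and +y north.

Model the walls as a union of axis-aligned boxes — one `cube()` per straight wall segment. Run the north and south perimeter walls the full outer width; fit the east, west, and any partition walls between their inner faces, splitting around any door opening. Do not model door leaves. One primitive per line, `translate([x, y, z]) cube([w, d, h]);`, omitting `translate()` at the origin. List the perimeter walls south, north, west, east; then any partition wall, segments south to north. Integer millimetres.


cube([6000, 200, 3000]);
translate([0, 2550, 0]) cube([6000, 200, 3000]);
translate([0, 200, 0]) cube([200, 2350, 3000]);
translate([5800, 200, 0]) cube([200, 2350, 3000]);
translate([4000, 200, 0]) cube([200, 250, 3000]);
translate([4000, 1700, 0]) cube([200, 850, 3000]);


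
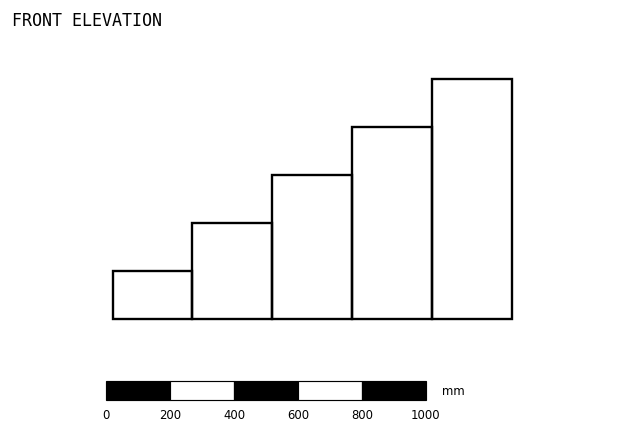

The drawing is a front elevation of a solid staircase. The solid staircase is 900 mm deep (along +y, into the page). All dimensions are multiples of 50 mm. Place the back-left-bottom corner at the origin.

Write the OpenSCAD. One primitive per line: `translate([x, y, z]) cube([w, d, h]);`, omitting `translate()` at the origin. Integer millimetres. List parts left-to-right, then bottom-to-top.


cube([250, 900, 150]);
translate([250, 0, 0]) cube([250, 900, 300]);
translate([500, 0, 0]) cube([250, 900, 450]);
translate([750, 0, 0]) cube([250, 900, 600]);
translate([1000, 0, 0]) cube([250, 900, 750]);


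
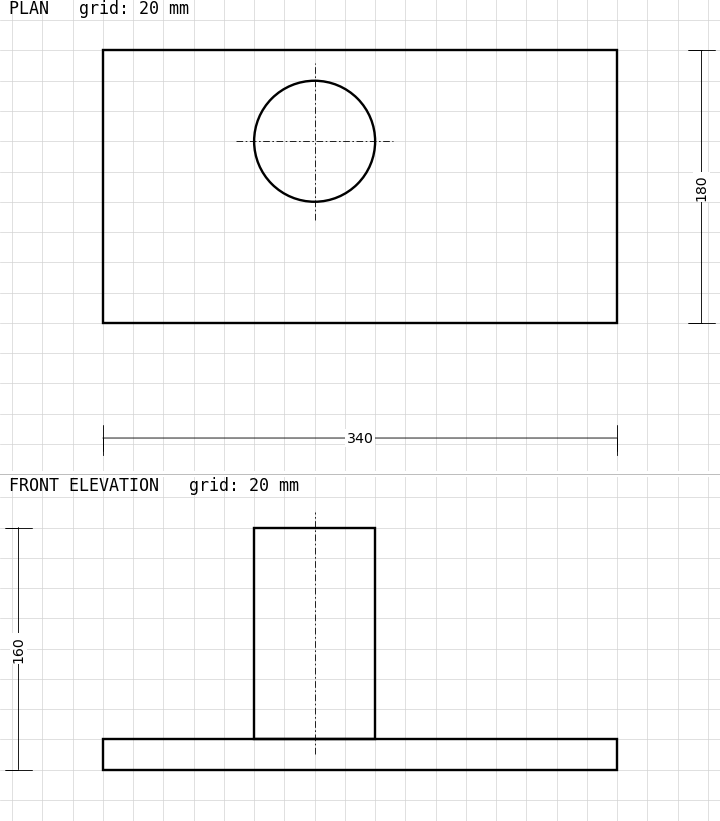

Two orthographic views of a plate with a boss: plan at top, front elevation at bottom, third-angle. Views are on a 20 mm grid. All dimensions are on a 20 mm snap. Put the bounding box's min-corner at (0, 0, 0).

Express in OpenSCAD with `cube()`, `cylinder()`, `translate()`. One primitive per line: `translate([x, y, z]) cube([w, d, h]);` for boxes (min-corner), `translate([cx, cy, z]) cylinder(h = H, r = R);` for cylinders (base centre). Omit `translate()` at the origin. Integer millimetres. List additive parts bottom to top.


cube([340, 180, 20]);
translate([140, 120, 20]) cylinder(h = 140, r = 40);


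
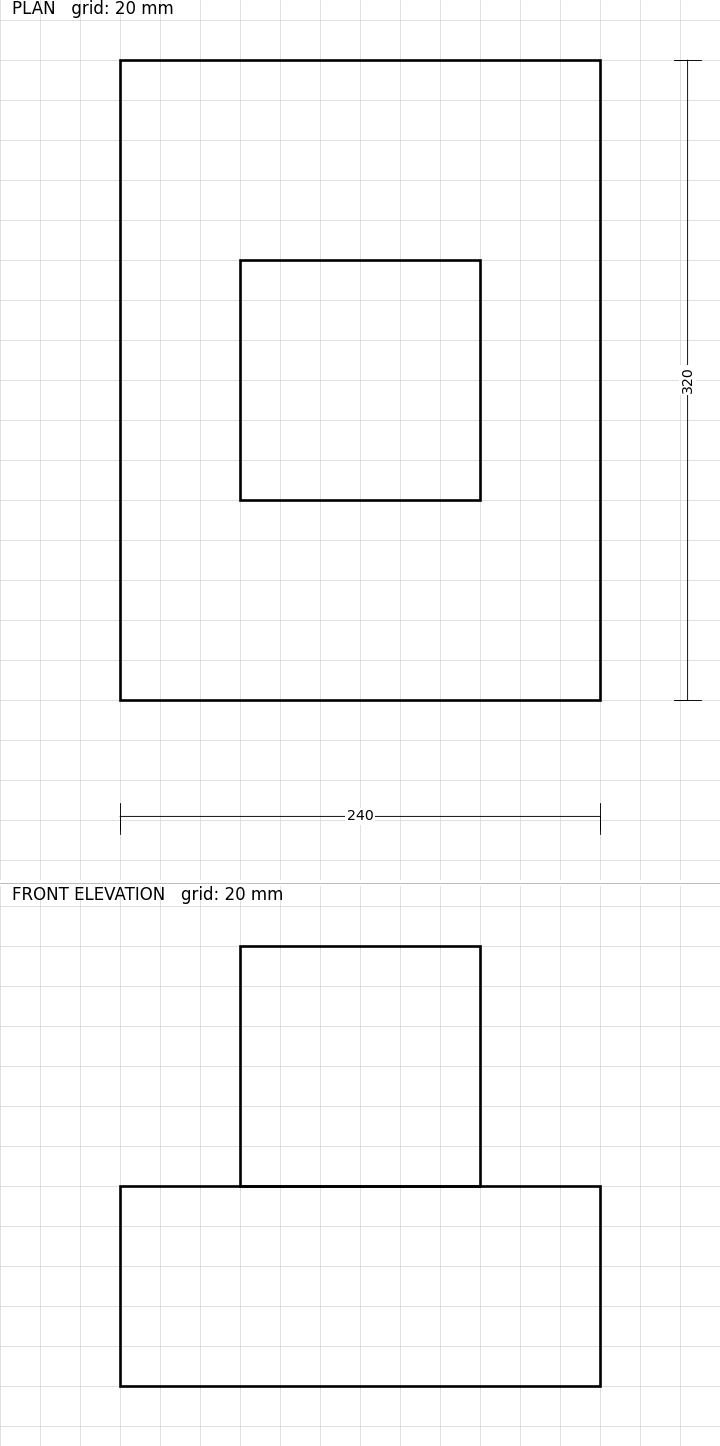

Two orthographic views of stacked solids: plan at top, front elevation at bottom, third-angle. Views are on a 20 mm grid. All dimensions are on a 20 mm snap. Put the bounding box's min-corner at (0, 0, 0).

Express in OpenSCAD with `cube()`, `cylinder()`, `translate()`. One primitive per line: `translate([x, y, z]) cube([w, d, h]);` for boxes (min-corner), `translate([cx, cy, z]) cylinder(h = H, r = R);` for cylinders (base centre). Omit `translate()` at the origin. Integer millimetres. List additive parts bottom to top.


cube([240, 320, 100]);
translate([60, 100, 100]) cube([120, 120, 120]);
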